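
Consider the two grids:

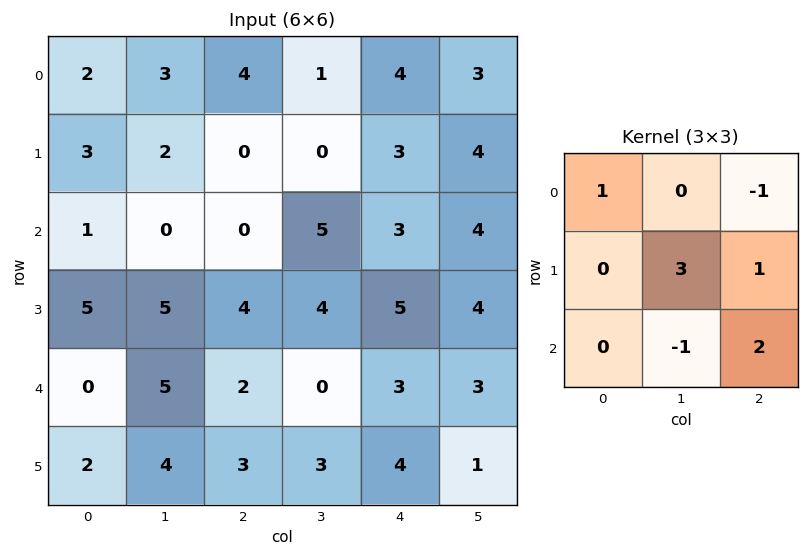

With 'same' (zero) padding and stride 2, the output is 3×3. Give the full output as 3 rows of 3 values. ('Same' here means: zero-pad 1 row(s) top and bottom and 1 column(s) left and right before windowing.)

Output[0,0]: The receptive field on the zero-padded input at this output position is [0 0 0 / 0 2 3 / 0 3 2]. Elementwise product with the kernel and sum: 0·1 + 0·-1 + 2·3 + 3·1 + 3·-1 + 2·2.

10 13 20
6 11 12
6 10 10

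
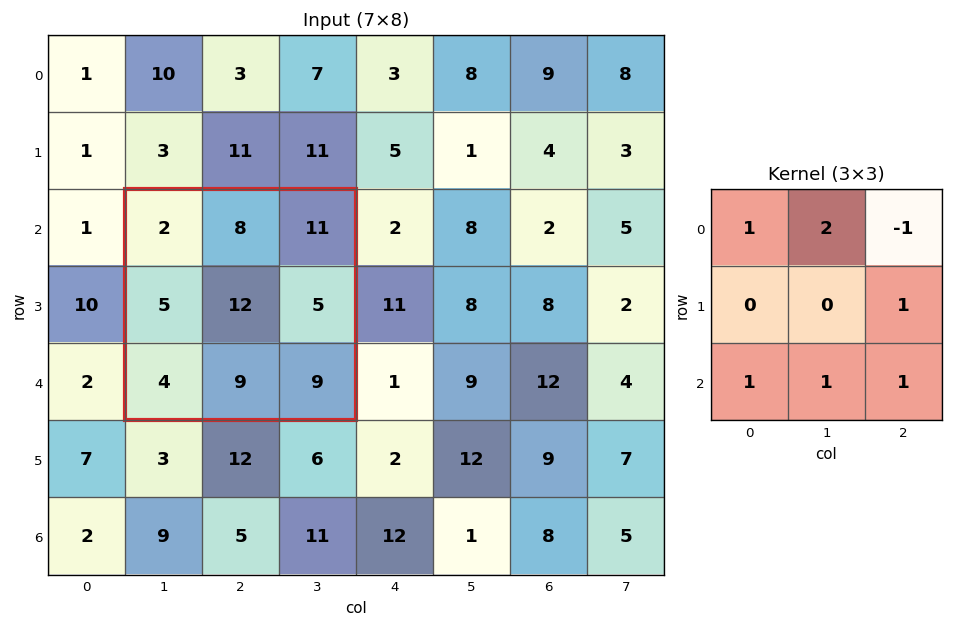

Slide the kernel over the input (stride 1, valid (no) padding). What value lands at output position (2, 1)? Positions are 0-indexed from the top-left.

The receptive field on the input at this output position is [2 8 11 / 5 12 5 / 4 9 9]. Elementwise product with the kernel and sum: 2·1 + 8·2 + 11·-1 + 5·1 + 4·1 + 9·1 + 9·1.

34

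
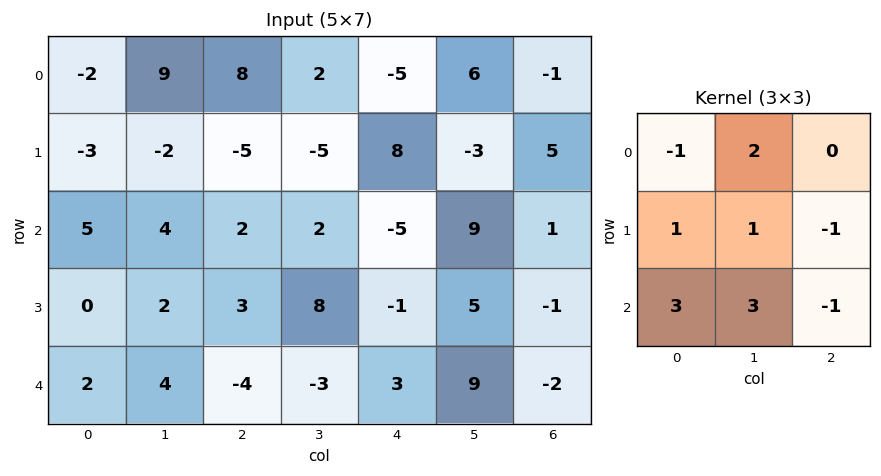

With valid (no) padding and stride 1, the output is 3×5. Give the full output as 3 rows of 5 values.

Output[0,0]: The receptive field on the input at this output position is [-2 9 8 / -3 -2 -5 / 5 4 2]. Elementwise product with the kernel and sum: -2·-1 + 9·2 + -3·1 + -2·1 + -5·-1 + 5·3 + 4·3 + 2·-1.

45 21 -5 -24 28
9 3 38 25 2
24 0 -10 -19 66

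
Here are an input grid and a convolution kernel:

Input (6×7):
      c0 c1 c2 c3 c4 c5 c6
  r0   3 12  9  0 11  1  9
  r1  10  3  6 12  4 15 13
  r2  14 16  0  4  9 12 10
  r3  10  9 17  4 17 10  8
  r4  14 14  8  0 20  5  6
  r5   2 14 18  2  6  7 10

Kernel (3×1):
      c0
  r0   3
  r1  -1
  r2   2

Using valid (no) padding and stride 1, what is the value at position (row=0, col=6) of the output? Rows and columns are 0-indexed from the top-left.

The receptive field on the input at this output position is [9 / 13 / 10]. Elementwise product with the kernel and sum: 9·3 + 13·-1 + 10·2.

34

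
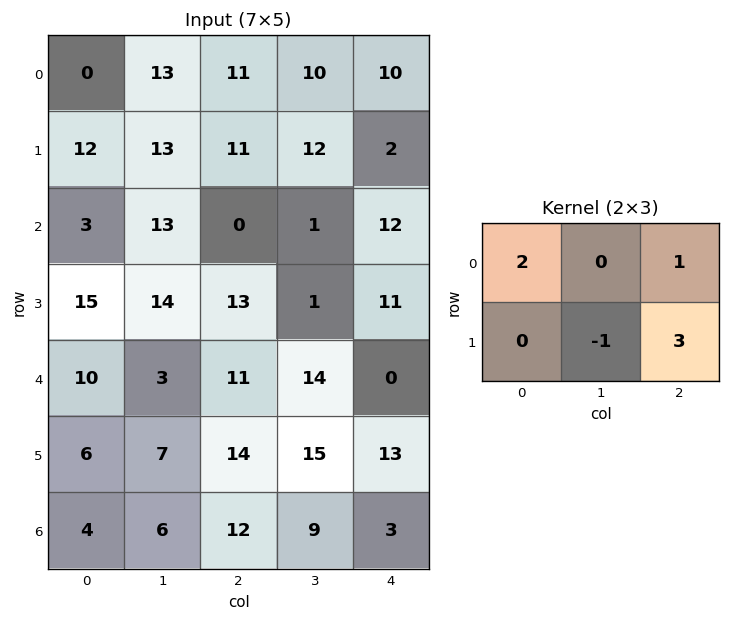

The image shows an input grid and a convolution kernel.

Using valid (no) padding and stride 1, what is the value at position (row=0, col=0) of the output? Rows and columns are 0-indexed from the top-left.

31

The receptive field on the input at this output position is [0 13 11 / 12 13 11]. Elementwise product with the kernel and sum: 0·2 + 11·1 + 13·-1 + 11·3.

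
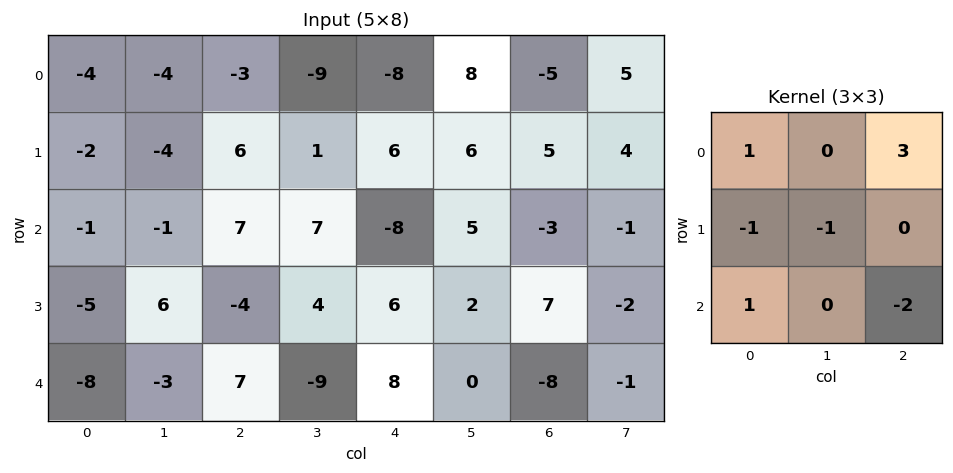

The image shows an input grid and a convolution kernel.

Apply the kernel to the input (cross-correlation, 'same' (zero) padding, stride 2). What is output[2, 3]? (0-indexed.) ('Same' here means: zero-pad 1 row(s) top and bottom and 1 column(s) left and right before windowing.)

4

The receptive field on the zero-padded input at this output position is [2 7 -2 / 0 -8 -1 / 0 0 0]. Elementwise product with the kernel and sum: 2·1 + -2·3 + 0·-1 + -8·-1 + 0·1 + 0·-2.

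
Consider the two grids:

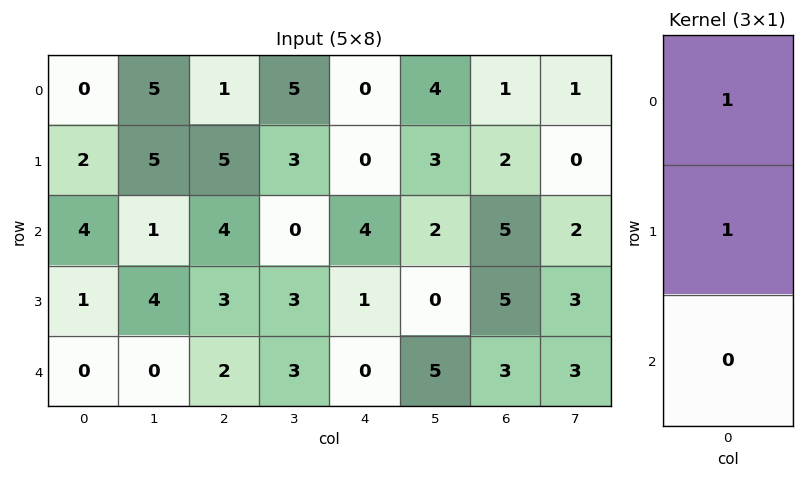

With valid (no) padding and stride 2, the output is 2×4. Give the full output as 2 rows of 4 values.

Output[0,0]: The receptive field on the input at this output position is [0 / 2 / 4]. Elementwise product with the kernel and sum: 0·1 + 2·1.
Output[0,1]: The receptive field on the input at this output position is [1 / 5 / 4]. Elementwise product with the kernel and sum: 1·1 + 5·1.

2 6 0 3
5 7 5 10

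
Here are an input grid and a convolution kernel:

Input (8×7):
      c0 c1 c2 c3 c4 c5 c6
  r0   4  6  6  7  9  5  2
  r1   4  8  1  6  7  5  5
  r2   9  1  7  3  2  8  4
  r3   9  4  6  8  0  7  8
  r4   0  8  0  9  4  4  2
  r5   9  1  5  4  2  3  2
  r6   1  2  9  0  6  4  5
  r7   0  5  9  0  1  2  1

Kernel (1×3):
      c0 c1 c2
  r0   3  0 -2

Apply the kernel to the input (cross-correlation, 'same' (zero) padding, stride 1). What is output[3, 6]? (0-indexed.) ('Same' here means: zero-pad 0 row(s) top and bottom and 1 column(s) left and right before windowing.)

The receptive field on the zero-padded input at this output position is [7 8 0]. Elementwise product with the kernel and sum: 7·3 + 0·-2.

21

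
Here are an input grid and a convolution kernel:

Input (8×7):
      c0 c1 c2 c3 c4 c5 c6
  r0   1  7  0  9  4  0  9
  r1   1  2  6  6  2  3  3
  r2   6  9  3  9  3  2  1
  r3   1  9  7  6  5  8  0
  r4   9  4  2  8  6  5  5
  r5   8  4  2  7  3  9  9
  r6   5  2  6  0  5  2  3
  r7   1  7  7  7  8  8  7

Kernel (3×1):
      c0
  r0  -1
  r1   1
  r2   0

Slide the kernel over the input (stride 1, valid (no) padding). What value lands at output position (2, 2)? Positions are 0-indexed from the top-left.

4

The receptive field on the input at this output position is [3 / 7 / 2]. Elementwise product with the kernel and sum: 3·-1 + 7·1.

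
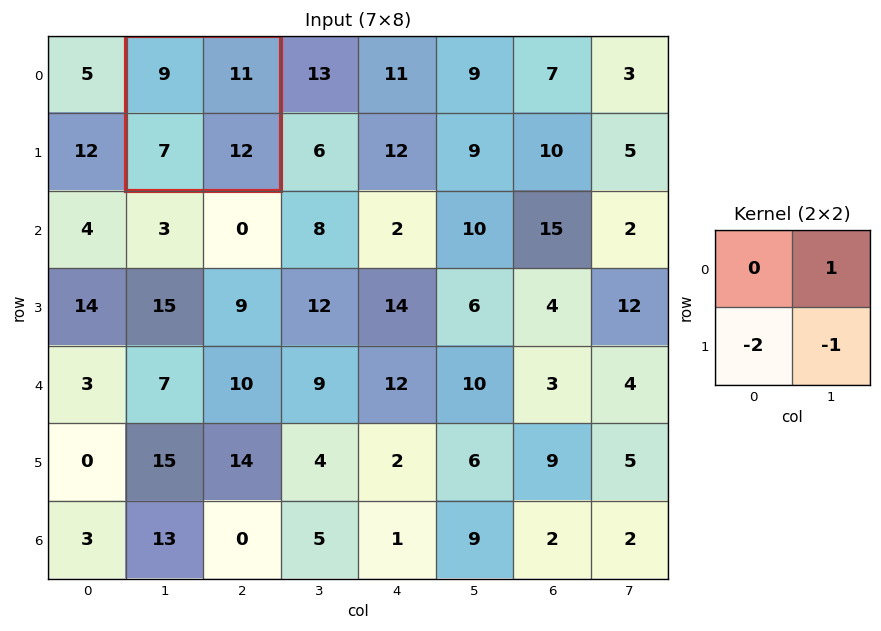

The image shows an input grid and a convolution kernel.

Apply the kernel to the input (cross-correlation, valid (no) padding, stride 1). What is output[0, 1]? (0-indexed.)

The receptive field on the input at this output position is [9 11 / 7 12]. Elementwise product with the kernel and sum: 11·1 + 7·-2 + 12·-1.

-15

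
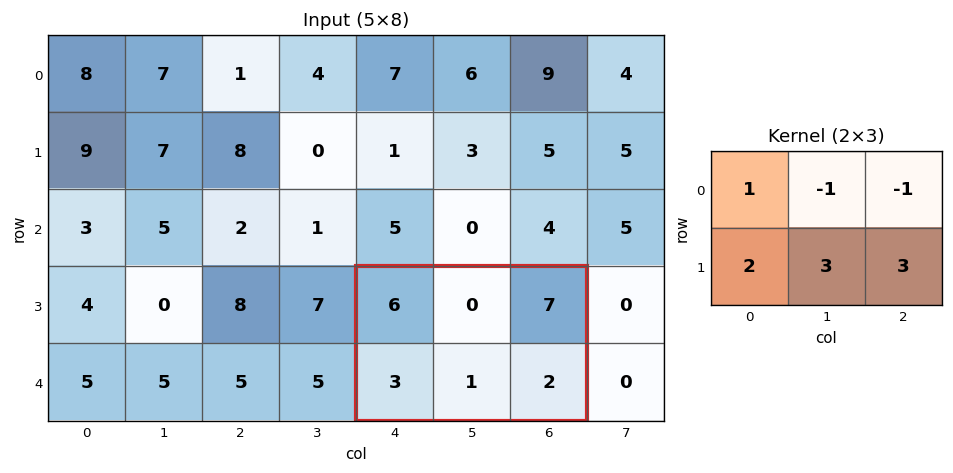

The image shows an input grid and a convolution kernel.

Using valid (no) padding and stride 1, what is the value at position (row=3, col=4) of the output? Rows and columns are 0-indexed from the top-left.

The receptive field on the input at this output position is [6 0 7 / 3 1 2]. Elementwise product with the kernel and sum: 6·1 + 0·-1 + 7·-1 + 3·2 + 1·3 + 2·3.

14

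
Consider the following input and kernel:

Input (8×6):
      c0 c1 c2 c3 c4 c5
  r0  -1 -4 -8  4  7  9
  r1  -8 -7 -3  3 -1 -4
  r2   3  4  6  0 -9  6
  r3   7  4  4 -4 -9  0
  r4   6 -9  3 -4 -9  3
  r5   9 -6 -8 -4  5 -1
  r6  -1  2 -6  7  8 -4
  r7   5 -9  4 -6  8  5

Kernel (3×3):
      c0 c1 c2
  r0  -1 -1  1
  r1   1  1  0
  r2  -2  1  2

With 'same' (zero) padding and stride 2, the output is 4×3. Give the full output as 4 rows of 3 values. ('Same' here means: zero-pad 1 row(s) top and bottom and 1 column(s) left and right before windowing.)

-23 5 -4
19 11 -16
0 -22 11
-29 16 43

Output[0,0]: The receptive field on the zero-padded input at this output position is [0 0 0 / 0 -1 -4 / 0 -8 -7]. Elementwise product with the kernel and sum: 0·-1 + 0·-1 + 0·1 + 0·1 + -1·1 + 0·-2 + -8·1 + -7·2.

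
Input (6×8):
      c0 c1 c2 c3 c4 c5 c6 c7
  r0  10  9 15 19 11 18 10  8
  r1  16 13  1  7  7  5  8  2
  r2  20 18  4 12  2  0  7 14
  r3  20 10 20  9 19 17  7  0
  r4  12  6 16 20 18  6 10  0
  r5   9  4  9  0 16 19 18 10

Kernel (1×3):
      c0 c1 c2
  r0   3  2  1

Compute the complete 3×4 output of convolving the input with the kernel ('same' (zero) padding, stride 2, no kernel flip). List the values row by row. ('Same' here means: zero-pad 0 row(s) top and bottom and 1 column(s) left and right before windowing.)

Output[0,0]: The receptive field on the zero-padded input at this output position is [0 10 9]. Elementwise product with the kernel and sum: 0·3 + 10·2 + 9·1.
Output[0,1]: The receptive field on the zero-padded input at this output position is [9 15 19]. Elementwise product with the kernel and sum: 9·3 + 15·2 + 19·1.

29 76 97 82
58 74 40 28
30 70 102 38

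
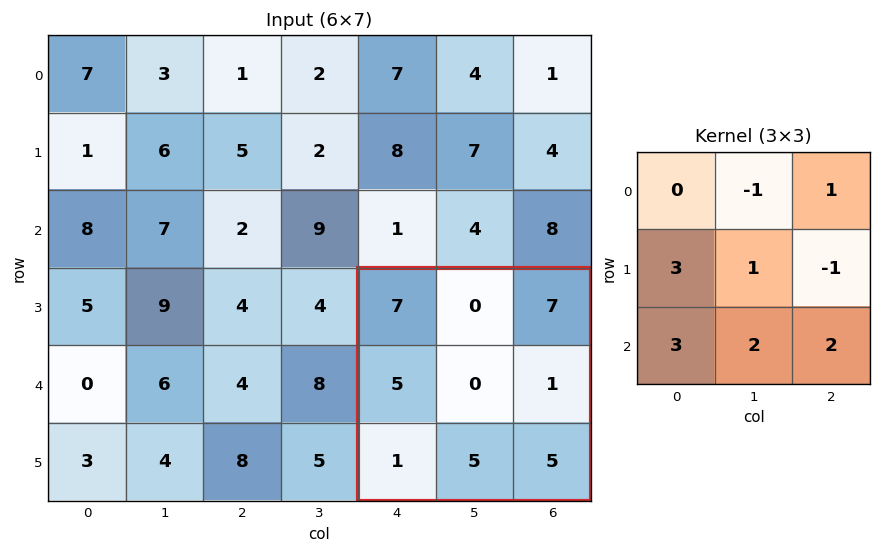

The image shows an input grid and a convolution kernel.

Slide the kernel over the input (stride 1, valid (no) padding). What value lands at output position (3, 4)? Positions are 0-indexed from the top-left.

The receptive field on the input at this output position is [7 0 7 / 5 0 1 / 1 5 5]. Elementwise product with the kernel and sum: 0·-1 + 7·1 + 5·3 + 0·1 + 1·-1 + 1·3 + 5·2 + 5·2.

44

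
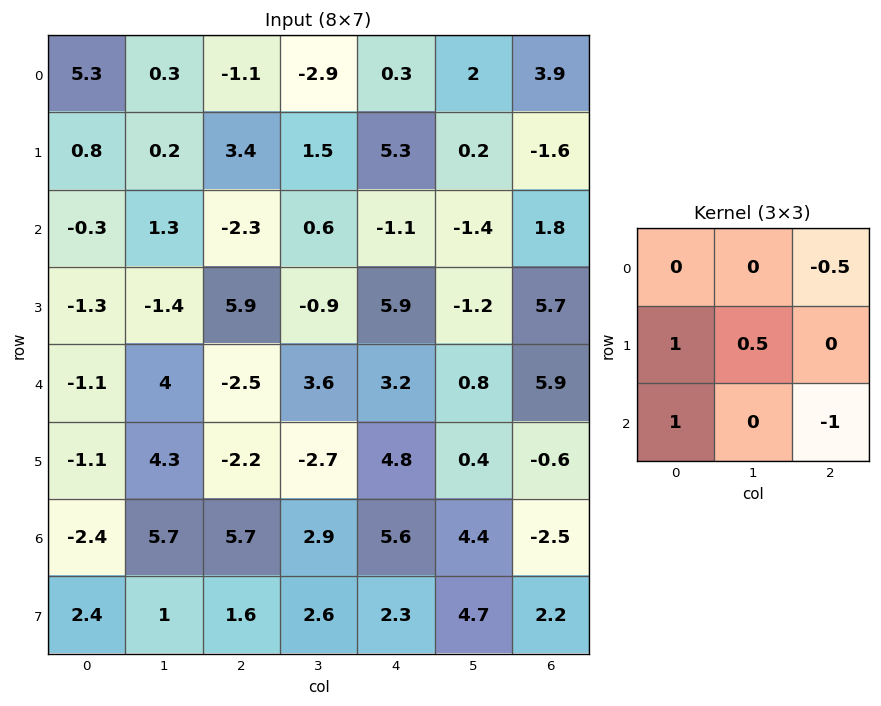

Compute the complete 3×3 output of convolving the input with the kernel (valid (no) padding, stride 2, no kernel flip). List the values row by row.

Output[0,0]: The receptive field on the input at this output position is [5.3 0.3 -1.1 / 0.8 0.2 3.4 / -0.3 1.3 -2.3]. Elementwise product with the kernel and sum: -1.1·-0.5 + 0.8·1 + 0.2·0.5 + -0.3·1 + -2.3·-1.

3.45 2.8 0.55
0.55 0.3 1.7
-5.8 -5.05 10.15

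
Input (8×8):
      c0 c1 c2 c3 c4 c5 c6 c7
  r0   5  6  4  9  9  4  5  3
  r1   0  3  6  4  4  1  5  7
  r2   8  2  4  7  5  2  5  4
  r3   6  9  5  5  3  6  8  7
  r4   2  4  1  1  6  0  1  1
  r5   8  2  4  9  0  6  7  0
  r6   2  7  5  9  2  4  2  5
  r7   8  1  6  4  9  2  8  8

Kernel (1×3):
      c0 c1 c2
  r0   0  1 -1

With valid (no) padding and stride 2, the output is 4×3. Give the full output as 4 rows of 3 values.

Output[0,0]: The receptive field on the input at this output position is [5 6 4]. Elementwise product with the kernel and sum: 6·1 + 4·-1.
Output[0,1]: The receptive field on the input at this output position is [4 9 9]. Elementwise product with the kernel and sum: 9·1 + 9·-1.

2 0 -1
-2 2 -3
3 -5 -1
2 7 2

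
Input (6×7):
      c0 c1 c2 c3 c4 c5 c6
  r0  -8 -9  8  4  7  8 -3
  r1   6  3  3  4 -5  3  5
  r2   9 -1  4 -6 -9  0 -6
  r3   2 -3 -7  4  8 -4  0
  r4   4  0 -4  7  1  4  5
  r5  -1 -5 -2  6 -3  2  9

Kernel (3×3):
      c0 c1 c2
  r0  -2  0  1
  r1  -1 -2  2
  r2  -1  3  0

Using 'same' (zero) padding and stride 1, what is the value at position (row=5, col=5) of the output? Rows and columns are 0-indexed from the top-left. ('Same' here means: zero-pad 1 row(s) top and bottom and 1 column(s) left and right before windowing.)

20

The receptive field on the zero-padded input at this output position is [1 4 5 / -3 2 9 / 0 0 0]. Elementwise product with the kernel and sum: 1·-2 + 5·1 + -3·-1 + 2·-2 + 9·2 + 0·-1 + 0·3.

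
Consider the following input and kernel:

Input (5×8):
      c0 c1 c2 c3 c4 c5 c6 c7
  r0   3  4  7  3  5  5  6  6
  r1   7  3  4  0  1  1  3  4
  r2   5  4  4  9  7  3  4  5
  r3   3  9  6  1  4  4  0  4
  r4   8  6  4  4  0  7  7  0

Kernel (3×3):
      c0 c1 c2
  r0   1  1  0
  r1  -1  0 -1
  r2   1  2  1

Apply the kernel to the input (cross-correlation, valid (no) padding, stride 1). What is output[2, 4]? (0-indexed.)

27

The receptive field on the input at this output position is [7 3 4 / 4 4 0 / 0 7 7]. Elementwise product with the kernel and sum: 7·1 + 3·1 + 4·-1 + 0·-1 + 0·1 + 7·2 + 7·1.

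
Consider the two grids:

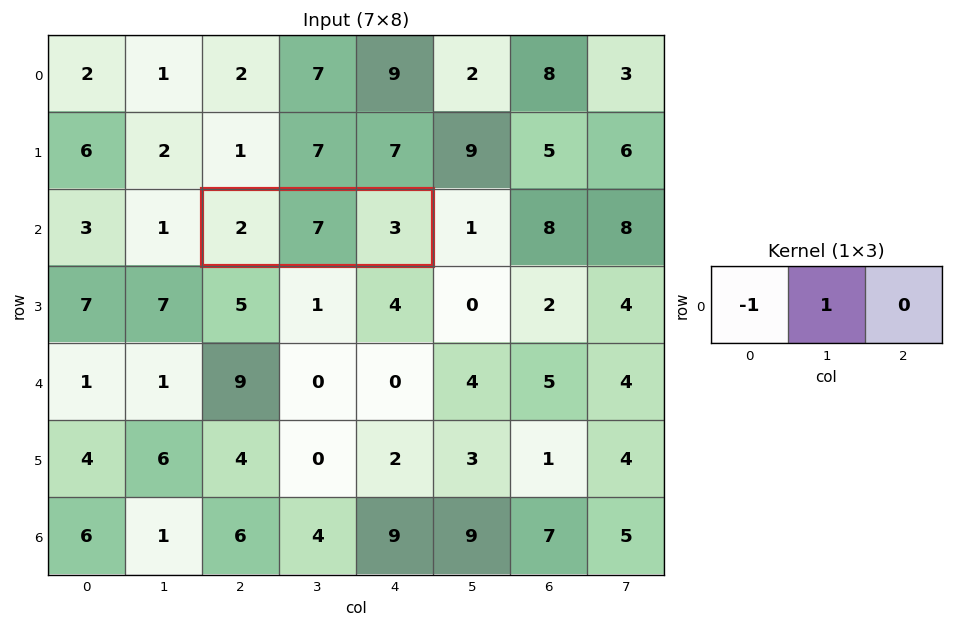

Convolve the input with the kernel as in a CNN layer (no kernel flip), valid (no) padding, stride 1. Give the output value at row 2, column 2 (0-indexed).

The receptive field on the input at this output position is [2 7 3]. Elementwise product with the kernel and sum: 2·-1 + 7·1.

5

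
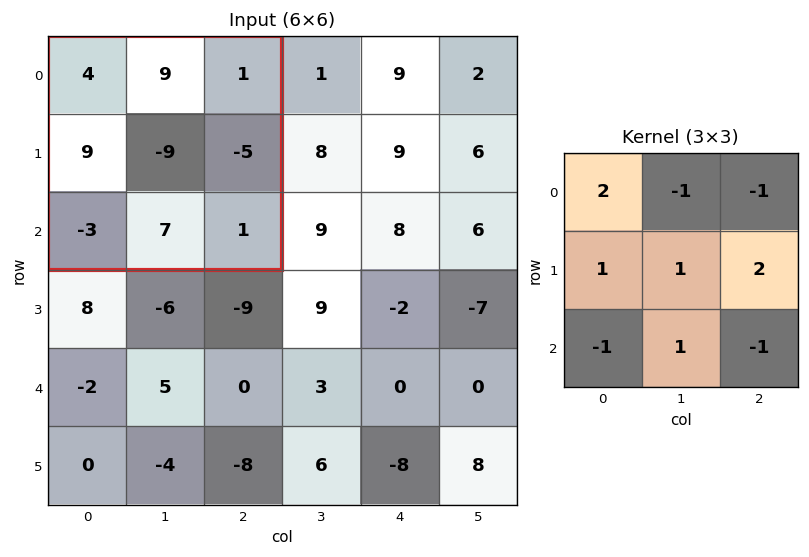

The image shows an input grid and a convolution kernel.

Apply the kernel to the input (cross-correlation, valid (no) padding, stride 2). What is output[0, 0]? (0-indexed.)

-3

The receptive field on the input at this output position is [4 9 1 / 9 -9 -5 / -3 7 1]. Elementwise product with the kernel and sum: 4·2 + 9·-1 + 1·-1 + 9·1 + -9·1 + -5·2 + -3·-1 + 7·1 + 1·-1.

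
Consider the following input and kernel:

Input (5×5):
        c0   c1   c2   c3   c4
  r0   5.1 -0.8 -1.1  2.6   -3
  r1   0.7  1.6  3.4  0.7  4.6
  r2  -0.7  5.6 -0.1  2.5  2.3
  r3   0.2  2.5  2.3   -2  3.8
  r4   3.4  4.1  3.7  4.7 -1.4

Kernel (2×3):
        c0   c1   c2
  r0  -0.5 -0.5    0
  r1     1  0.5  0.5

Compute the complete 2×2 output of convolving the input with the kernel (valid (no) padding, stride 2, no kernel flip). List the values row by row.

1.05 5.3
0.15 2

Output[0,0]: The receptive field on the input at this output position is [5.1 -0.8 -1.1 / 0.7 1.6 3.4]. Elementwise product with the kernel and sum: 5.1·-0.5 + -0.8·-0.5 + 0.7·1 + 1.6·0.5 + 3.4·0.5.
Output[0,1]: The receptive field on the input at this output position is [-1.1 2.6 -3 / 3.4 0.7 4.6]. Elementwise product with the kernel and sum: -1.1·-0.5 + 2.6·-0.5 + 3.4·1 + 0.7·0.5 + 4.6·0.5.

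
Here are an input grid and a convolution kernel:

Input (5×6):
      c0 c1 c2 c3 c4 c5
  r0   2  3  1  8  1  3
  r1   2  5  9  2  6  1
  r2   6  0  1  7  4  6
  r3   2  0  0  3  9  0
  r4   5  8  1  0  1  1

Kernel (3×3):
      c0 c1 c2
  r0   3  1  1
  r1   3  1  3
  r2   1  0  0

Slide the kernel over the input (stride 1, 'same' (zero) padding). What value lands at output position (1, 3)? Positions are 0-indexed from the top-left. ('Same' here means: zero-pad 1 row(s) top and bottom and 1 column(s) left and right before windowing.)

The receptive field on the zero-padded input at this output position is [1 8 1 / 9 2 6 / 1 7 4]. Elementwise product with the kernel and sum: 1·3 + 8·1 + 1·1 + 9·3 + 2·1 + 6·3 + 1·1.

60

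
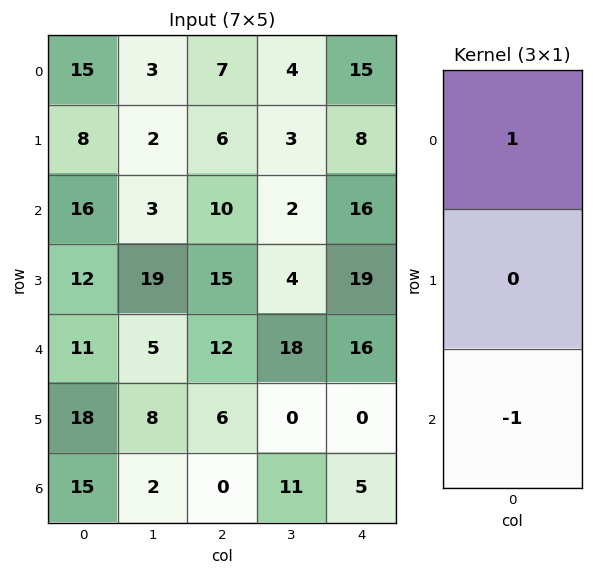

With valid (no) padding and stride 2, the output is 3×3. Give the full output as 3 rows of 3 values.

-1 -3 -1
5 -2 0
-4 12 11

Output[0,0]: The receptive field on the input at this output position is [15 / 8 / 16]. Elementwise product with the kernel and sum: 15·1 + 16·-1.
Output[0,1]: The receptive field on the input at this output position is [7 / 6 / 10]. Elementwise product with the kernel and sum: 7·1 + 10·-1.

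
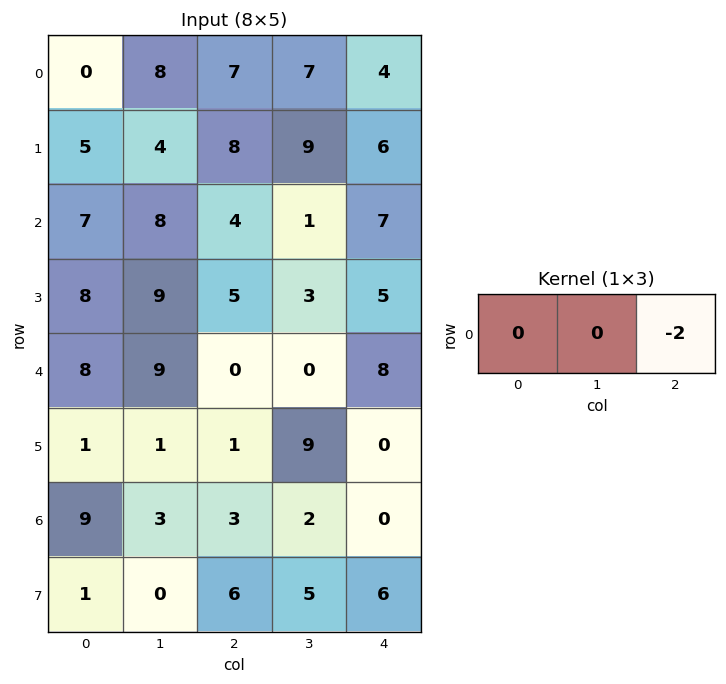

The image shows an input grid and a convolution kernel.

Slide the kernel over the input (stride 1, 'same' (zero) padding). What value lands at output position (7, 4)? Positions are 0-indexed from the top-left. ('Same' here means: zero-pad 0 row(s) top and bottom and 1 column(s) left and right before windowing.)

The receptive field on the zero-padded input at this output position is [5 6 0]. Elementwise product with the kernel and sum: 0·-2.

0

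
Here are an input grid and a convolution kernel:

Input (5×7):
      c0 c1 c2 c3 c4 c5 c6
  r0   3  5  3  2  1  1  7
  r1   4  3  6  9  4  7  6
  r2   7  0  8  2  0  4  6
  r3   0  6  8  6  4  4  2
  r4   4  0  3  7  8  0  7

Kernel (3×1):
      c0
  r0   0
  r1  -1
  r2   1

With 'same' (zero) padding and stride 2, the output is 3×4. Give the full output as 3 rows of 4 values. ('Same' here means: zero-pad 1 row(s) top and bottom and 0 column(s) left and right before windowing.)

1 3 3 -1
-7 0 4 -4
-4 -3 -8 -7

Output[0,0]: The receptive field on the zero-padded input at this output position is [0 / 3 / 4]. Elementwise product with the kernel and sum: 3·-1 + 4·1.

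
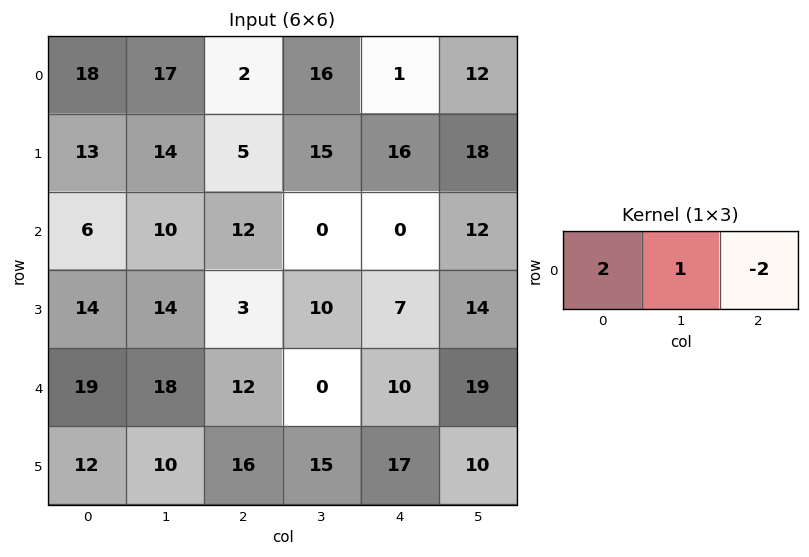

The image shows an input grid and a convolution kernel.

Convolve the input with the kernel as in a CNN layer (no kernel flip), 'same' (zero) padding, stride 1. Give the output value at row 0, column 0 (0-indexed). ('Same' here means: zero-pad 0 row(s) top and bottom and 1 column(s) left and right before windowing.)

-16

The receptive field on the zero-padded input at this output position is [0 18 17]. Elementwise product with the kernel and sum: 0·2 + 18·1 + 17·-2.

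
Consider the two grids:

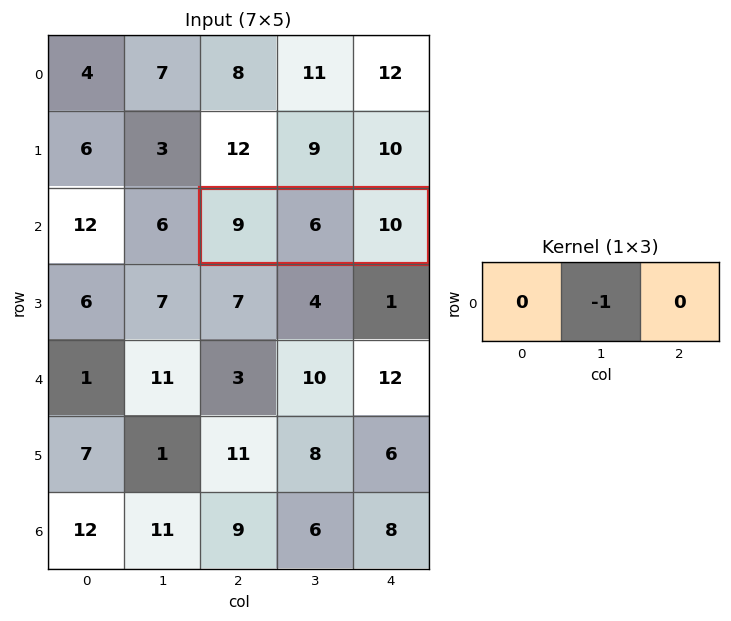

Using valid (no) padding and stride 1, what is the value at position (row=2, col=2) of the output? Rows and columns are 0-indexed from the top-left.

The receptive field on the input at this output position is [9 6 10]. Elementwise product with the kernel and sum: 6·-1.

-6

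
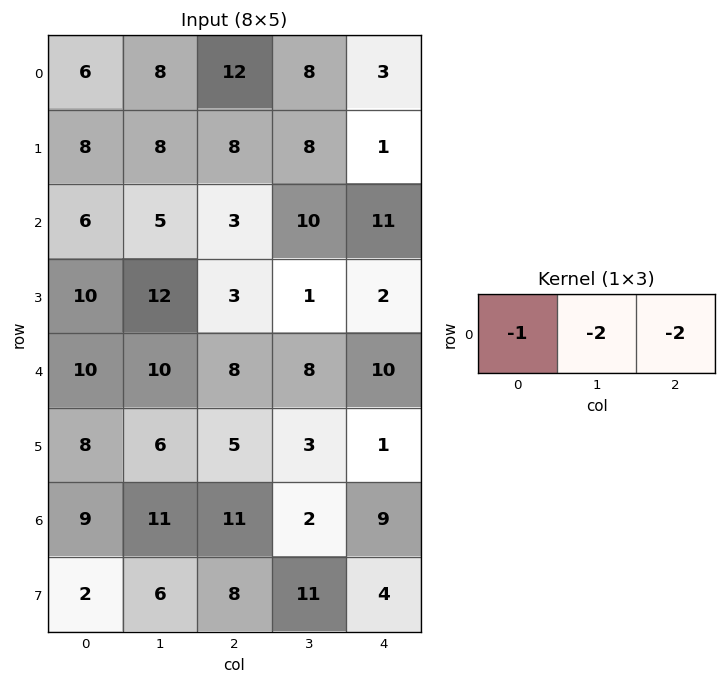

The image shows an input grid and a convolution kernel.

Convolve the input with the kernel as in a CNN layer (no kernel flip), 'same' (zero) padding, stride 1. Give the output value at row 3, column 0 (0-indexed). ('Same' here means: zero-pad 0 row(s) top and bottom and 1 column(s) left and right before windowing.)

The receptive field on the zero-padded input at this output position is [0 10 12]. Elementwise product with the kernel and sum: 0·-1 + 10·-2 + 12·-2.

-44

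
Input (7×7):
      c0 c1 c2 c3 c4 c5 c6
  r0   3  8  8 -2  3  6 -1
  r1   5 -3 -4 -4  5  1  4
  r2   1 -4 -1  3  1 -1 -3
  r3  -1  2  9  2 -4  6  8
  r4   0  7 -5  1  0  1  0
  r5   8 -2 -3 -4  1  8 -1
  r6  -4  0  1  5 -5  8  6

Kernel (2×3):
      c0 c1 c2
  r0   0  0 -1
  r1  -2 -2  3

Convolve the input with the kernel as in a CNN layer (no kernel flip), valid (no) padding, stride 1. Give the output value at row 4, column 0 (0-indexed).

The receptive field on the input at this output position is [0 7 -5 / 8 -2 -3]. Elementwise product with the kernel and sum: -5·-1 + 8·-2 + -2·-2 + -3·3.

-16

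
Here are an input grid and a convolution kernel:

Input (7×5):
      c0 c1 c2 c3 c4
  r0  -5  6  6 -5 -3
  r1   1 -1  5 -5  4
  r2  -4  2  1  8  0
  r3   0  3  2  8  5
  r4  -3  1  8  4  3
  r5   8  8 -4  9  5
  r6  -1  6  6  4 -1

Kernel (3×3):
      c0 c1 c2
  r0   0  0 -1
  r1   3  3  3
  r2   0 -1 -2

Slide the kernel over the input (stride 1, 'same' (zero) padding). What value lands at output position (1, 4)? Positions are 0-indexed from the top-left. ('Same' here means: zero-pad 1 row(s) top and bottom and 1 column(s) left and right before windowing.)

The receptive field on the zero-padded input at this output position is [-5 -3 0 / -5 4 0 / 8 0 0]. Elementwise product with the kernel and sum: 0·-1 + -5·3 + 4·3 + 0·3 + 0·-1 + 0·-2.

-3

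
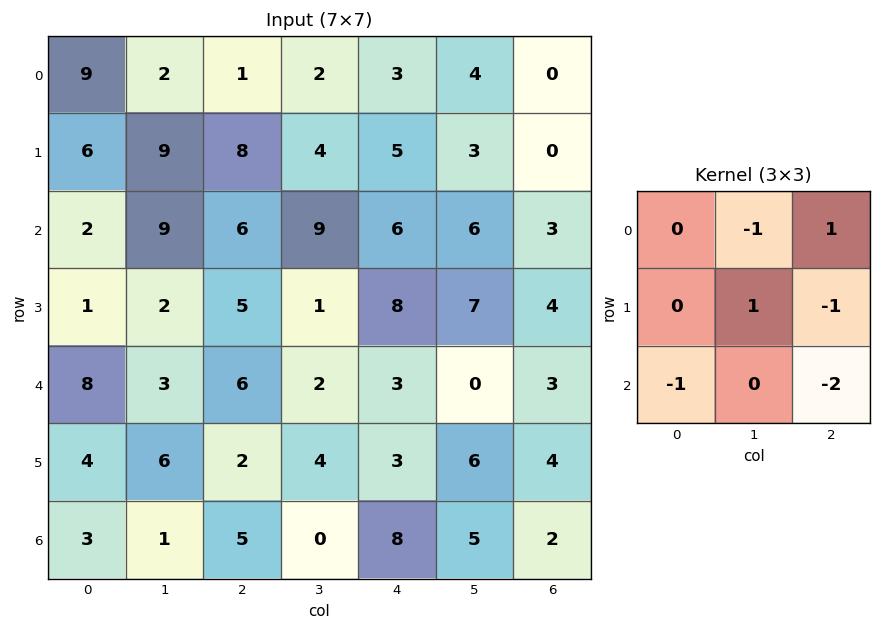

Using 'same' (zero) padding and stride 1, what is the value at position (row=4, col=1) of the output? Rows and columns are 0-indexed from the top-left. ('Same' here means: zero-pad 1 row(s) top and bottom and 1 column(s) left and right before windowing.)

-8

The receptive field on the zero-padded input at this output position is [1 2 5 / 8 3 6 / 4 6 2]. Elementwise product with the kernel and sum: 2·-1 + 5·1 + 3·1 + 6·-1 + 4·-1 + 2·-2.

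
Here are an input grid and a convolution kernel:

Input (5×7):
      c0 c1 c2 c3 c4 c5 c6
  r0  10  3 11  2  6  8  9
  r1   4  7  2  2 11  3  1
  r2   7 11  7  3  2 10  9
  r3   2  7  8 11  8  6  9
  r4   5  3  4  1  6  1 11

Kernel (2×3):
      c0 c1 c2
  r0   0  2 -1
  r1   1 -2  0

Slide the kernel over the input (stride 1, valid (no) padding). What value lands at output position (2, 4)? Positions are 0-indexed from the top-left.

The receptive field on the input at this output position is [2 10 9 / 8 6 9]. Elementwise product with the kernel and sum: 10·2 + 9·-1 + 8·1 + 6·-2.

7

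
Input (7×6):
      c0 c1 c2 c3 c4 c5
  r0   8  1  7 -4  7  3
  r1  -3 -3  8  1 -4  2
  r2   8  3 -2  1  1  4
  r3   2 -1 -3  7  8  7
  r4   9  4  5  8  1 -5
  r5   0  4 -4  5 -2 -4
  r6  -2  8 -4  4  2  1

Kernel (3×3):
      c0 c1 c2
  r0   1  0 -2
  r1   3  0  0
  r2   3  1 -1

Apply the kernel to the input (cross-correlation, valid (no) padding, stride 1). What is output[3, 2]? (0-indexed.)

-9

The receptive field on the input at this output position is [-3 7 8 / 5 8 1 / -4 5 -2]. Elementwise product with the kernel and sum: -3·1 + 8·-2 + 5·3 + -4·3 + 5·1 + -2·-1.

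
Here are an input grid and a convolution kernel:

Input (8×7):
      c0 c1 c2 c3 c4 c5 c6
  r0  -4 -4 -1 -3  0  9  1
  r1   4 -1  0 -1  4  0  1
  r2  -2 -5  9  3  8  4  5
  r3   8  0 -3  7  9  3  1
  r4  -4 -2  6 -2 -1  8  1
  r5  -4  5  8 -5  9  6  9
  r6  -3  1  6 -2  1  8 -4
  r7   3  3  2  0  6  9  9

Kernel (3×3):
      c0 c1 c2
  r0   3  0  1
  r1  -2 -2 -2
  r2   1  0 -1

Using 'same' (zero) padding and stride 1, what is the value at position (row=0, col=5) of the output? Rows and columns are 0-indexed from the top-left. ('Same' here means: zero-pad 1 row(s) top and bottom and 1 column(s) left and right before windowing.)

-17

The receptive field on the zero-padded input at this output position is [0 0 0 / 0 9 1 / 4 0 1]. Elementwise product with the kernel and sum: 0·3 + 0·1 + 0·-2 + 9·-2 + 1·-2 + 4·1 + 1·-1.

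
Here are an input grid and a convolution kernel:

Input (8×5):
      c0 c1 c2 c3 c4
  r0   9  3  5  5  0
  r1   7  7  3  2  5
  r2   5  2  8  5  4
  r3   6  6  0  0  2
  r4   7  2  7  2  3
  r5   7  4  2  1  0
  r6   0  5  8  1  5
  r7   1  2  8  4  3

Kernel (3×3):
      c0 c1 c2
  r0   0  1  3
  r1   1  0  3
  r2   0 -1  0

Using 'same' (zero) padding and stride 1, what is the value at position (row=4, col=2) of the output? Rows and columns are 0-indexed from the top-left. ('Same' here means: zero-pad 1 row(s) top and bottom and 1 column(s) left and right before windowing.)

The receptive field on the zero-padded input at this output position is [6 0 0 / 2 7 2 / 4 2 1]. Elementwise product with the kernel and sum: 0·1 + 0·3 + 2·1 + 2·3 + 2·-1.

6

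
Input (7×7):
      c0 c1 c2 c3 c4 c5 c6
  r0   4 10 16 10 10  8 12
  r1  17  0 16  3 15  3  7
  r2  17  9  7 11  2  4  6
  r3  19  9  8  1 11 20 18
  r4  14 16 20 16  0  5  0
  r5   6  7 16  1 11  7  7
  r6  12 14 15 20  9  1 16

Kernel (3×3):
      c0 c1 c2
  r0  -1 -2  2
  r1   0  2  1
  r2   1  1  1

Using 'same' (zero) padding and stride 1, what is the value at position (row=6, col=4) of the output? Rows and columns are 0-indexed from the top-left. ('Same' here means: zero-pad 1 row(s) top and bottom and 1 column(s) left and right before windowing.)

10

The receptive field on the zero-padded input at this output position is [1 11 7 / 20 9 1 / 0 0 0]. Elementwise product with the kernel and sum: 1·-1 + 11·-2 + 7·2 + 9·2 + 1·1 + 0·1 + 0·1 + 0·1.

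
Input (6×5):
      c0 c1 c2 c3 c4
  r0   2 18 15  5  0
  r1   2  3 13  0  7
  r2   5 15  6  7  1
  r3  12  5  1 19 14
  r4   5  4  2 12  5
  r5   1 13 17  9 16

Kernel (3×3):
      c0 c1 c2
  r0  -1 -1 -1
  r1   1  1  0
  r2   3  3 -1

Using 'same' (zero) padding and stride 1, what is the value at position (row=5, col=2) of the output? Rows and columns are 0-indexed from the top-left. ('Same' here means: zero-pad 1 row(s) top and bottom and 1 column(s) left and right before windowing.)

12

The receptive field on the zero-padded input at this output position is [4 2 12 / 13 17 9 / 0 0 0]. Elementwise product with the kernel and sum: 4·-1 + 2·-1 + 12·-1 + 13·1 + 17·1 + 0·3 + 0·3 + 0·-1.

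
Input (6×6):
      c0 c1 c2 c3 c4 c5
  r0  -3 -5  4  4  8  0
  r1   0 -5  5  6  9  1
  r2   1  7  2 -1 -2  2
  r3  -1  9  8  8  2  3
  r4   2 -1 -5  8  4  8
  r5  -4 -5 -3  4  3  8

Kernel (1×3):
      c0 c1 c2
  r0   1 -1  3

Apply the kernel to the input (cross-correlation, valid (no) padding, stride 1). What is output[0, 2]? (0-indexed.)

24

The receptive field on the input at this output position is [4 4 8]. Elementwise product with the kernel and sum: 4·1 + 4·-1 + 8·3.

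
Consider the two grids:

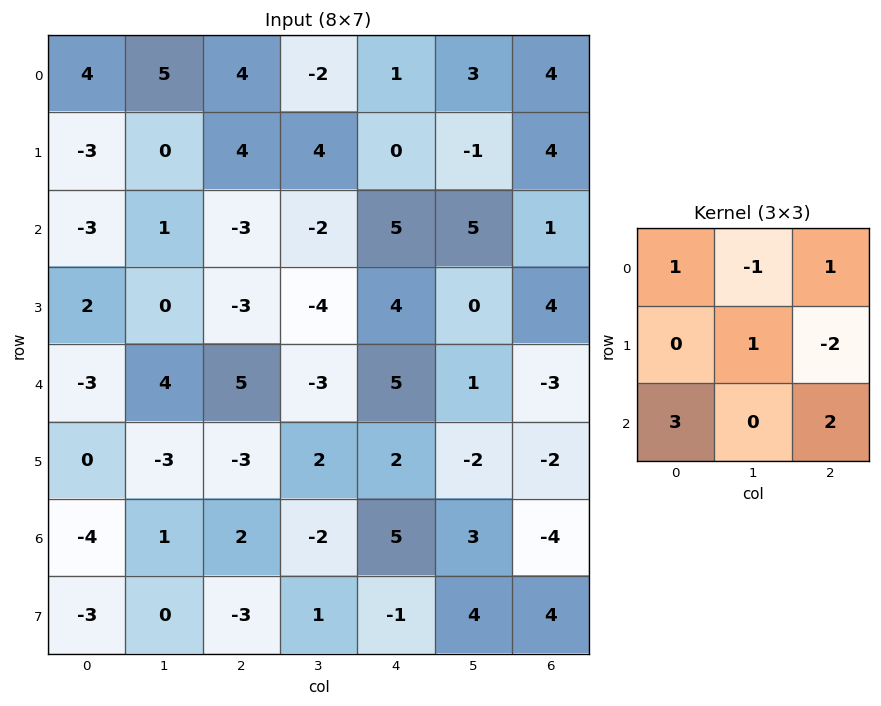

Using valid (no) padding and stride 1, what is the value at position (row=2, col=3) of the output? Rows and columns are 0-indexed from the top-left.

The receptive field on the input at this output position is [-2 5 5 / -4 4 0 / -3 5 1]. Elementwise product with the kernel and sum: -2·1 + 5·-1 + 5·1 + 4·1 + 0·-2 + -3·3 + 1·2.

-5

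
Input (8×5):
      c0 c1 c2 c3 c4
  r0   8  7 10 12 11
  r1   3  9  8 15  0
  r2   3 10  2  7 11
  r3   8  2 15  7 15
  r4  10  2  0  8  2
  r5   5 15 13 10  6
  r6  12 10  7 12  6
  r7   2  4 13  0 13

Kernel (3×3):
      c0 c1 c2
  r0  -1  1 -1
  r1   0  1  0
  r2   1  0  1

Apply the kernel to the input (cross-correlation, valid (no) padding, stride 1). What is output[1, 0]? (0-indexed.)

31

The receptive field on the input at this output position is [3 9 8 / 3 10 2 / 8 2 15]. Elementwise product with the kernel and sum: 3·-1 + 9·1 + 8·-1 + 10·1 + 8·1 + 15·1.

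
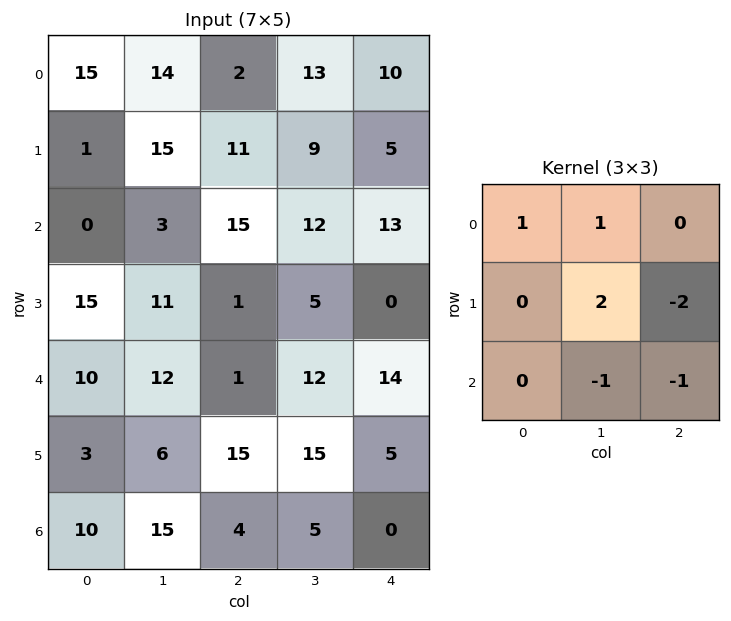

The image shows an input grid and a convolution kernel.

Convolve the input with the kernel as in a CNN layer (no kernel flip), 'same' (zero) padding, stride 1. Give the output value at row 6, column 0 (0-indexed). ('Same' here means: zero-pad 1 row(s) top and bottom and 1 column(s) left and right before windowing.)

-7

The receptive field on the zero-padded input at this output position is [0 3 6 / 0 10 15 / 0 0 0]. Elementwise product with the kernel and sum: 0·1 + 3·1 + 10·2 + 15·-2 + 0·-1 + 0·-1.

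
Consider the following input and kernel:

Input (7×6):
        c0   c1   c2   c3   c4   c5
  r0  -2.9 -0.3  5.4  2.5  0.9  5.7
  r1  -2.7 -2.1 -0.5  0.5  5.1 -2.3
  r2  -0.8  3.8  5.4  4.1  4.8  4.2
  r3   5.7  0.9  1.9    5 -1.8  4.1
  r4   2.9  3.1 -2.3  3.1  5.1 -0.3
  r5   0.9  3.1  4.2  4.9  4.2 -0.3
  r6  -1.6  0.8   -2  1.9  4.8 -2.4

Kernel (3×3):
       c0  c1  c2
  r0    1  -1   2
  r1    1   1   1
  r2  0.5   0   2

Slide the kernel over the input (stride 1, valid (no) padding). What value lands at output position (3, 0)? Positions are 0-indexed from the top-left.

21.15

The receptive field on the input at this output position is [5.7 0.9 1.9 / 2.9 3.1 -2.3 / 0.9 3.1 4.2]. Elementwise product with the kernel and sum: 5.7·1 + 0.9·-1 + 1.9·2 + 2.9·1 + 3.1·1 + -2.3·1 + 0.9·0.5 + 4.2·2.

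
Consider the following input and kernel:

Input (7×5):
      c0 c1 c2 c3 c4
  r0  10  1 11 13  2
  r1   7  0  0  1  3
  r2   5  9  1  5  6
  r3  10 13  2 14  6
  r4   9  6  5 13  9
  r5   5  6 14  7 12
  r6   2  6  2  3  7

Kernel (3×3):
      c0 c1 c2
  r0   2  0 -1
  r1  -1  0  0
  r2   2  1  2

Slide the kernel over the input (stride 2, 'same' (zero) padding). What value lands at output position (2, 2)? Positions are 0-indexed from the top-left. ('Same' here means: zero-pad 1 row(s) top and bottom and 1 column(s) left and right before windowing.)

The receptive field on the zero-padded input at this output position is [14 6 0 / 13 9 0 / 7 12 0]. Elementwise product with the kernel and sum: 14·2 + 0·-1 + 13·-1 + 7·2 + 12·1 + 0·2.

41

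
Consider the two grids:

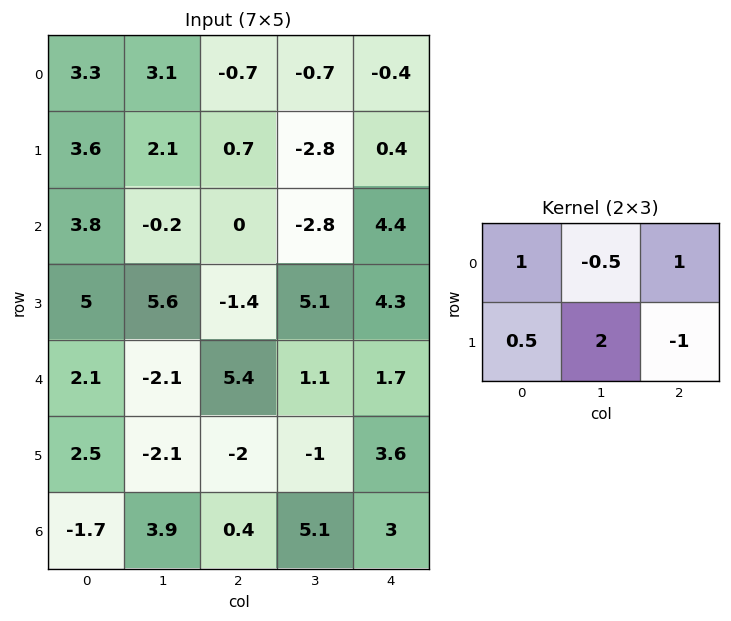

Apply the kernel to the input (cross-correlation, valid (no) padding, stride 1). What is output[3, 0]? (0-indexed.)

-7.75

The receptive field on the input at this output position is [5 5.6 -1.4 / 2.1 -2.1 5.4]. Elementwise product with the kernel and sum: 5·1 + 5.6·-0.5 + -1.4·1 + 2.1·0.5 + -2.1·2 + 5.4·-1.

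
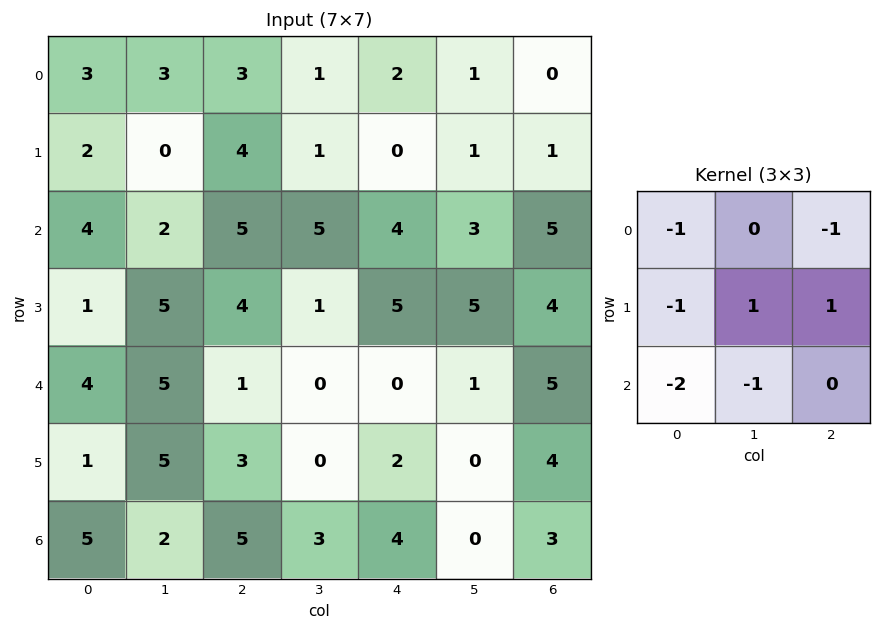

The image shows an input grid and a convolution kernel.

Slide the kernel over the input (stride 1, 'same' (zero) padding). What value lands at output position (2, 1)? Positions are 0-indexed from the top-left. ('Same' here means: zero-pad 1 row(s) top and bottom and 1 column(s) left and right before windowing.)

-10

The receptive field on the zero-padded input at this output position is [2 0 4 / 4 2 5 / 1 5 4]. Elementwise product with the kernel and sum: 2·-1 + 4·-1 + 4·-1 + 2·1 + 5·1 + 1·-2 + 5·-1.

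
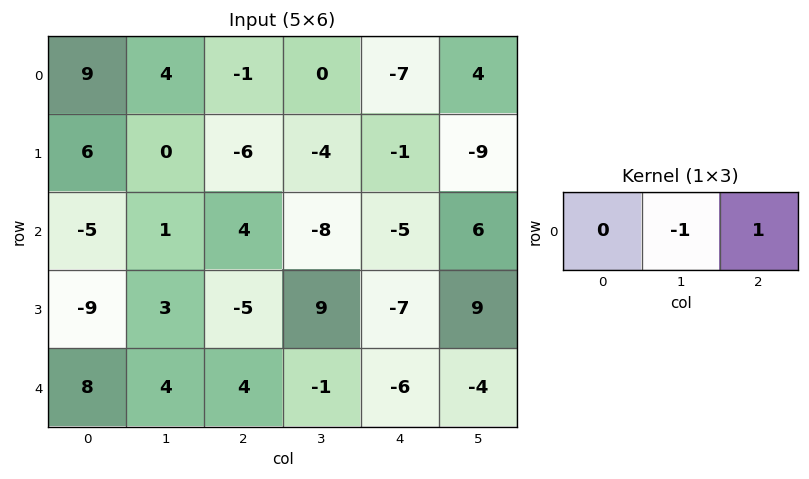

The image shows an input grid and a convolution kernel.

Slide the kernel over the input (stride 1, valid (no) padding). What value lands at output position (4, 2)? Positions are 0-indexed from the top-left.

-5

The receptive field on the input at this output position is [4 -1 -6]. Elementwise product with the kernel and sum: -1·-1 + -6·1.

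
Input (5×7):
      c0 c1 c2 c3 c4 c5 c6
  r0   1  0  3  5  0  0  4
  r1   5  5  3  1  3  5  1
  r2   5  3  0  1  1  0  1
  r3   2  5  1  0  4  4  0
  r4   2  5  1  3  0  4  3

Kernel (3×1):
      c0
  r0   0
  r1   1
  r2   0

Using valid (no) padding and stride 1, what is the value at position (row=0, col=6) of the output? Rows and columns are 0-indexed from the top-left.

The receptive field on the input at this output position is [4 / 1 / 1]. Elementwise product with the kernel and sum: 1·1.

1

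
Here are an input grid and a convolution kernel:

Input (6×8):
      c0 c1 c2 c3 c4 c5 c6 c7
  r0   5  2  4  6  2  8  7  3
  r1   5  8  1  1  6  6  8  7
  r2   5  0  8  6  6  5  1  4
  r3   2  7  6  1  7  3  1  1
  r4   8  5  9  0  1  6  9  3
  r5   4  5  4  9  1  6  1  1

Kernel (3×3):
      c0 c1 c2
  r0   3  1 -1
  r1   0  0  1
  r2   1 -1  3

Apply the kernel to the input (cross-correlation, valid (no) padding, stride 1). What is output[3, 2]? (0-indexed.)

11

The receptive field on the input at this output position is [6 1 7 / 9 0 1 / 4 9 1]. Elementwise product with the kernel and sum: 6·3 + 1·1 + 7·-1 + 1·1 + 4·1 + 9·-1 + 1·3.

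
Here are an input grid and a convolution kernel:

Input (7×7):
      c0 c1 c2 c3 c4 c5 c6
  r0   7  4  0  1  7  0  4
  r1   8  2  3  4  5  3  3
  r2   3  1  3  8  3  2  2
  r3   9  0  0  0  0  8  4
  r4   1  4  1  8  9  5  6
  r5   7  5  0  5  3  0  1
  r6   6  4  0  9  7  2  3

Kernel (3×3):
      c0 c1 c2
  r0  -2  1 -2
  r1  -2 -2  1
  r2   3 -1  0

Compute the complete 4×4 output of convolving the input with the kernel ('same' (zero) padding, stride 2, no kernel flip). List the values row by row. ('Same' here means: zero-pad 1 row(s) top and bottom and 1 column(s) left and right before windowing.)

-18 -4 -9 -2
-10 -9 -29 9
4 13 -33 -35
-11 -19 -37 -9

Output[0,0]: The receptive field on the zero-padded input at this output position is [0 0 0 / 0 7 4 / 0 8 2]. Elementwise product with the kernel and sum: 0·-2 + 0·1 + 0·-2 + 0·-2 + 7·-2 + 4·1 + 0·3 + 8·-1.
Output[0,1]: The receptive field on the zero-padded input at this output position is [0 0 0 / 4 0 1 / 2 3 4]. Elementwise product with the kernel and sum: 0·-2 + 0·1 + 0·-2 + 4·-2 + 0·-2 + 1·1 + 2·3 + 3·-1.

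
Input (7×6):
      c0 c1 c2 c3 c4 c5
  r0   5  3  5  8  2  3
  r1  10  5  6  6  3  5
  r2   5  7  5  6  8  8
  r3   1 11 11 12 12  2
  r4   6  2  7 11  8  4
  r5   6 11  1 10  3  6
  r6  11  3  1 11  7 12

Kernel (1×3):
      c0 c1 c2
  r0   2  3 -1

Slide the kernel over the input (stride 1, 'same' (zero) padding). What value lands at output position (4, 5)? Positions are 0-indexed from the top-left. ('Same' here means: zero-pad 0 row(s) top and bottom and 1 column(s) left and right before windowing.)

The receptive field on the zero-padded input at this output position is [8 4 0]. Elementwise product with the kernel and sum: 8·2 + 4·3 + 0·-1.

28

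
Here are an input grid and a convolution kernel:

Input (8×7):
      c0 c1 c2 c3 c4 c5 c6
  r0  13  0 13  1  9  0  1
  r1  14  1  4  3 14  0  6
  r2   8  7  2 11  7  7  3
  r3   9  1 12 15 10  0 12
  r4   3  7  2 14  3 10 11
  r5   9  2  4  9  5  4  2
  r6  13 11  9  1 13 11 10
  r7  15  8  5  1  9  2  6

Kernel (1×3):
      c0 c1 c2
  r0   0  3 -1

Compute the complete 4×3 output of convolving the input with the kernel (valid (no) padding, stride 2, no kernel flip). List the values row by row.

-13 -6 -1
19 26 18
19 39 19
24 -10 23

Output[0,0]: The receptive field on the input at this output position is [13 0 13]. Elementwise product with the kernel and sum: 0·3 + 13·-1.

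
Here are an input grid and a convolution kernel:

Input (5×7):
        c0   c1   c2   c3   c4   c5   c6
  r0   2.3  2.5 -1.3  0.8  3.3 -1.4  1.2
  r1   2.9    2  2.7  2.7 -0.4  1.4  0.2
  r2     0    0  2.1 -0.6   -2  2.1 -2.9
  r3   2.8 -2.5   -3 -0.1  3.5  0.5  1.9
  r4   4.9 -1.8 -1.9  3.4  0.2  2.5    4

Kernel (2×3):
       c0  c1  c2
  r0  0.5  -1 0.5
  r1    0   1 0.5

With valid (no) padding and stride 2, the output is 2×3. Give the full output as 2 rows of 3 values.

1.35 2.7 5.15
-2.95 2.3 -3.1

Output[0,0]: The receptive field on the input at this output position is [2.3 2.5 -1.3 / 2.9 2 2.7]. Elementwise product with the kernel and sum: 2.3·0.5 + 2.5·-1 + -1.3·0.5 + 2·1 + 2.7·0.5.
Output[0,1]: The receptive field on the input at this output position is [-1.3 0.8 3.3 / 2.7 2.7 -0.4]. Elementwise product with the kernel and sum: -1.3·0.5 + 0.8·-1 + 3.3·0.5 + 2.7·1 + -0.4·0.5.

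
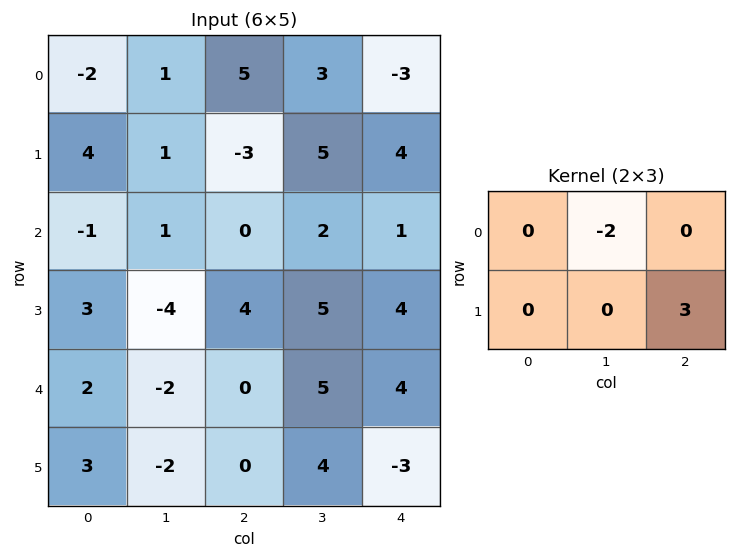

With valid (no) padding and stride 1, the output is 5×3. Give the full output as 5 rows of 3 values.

-11 5 6
-2 12 -7
10 15 8
8 7 2
4 12 -19

Output[0,0]: The receptive field on the input at this output position is [-2 1 5 / 4 1 -3]. Elementwise product with the kernel and sum: 1·-2 + -3·3.
Output[0,1]: The receptive field on the input at this output position is [1 5 3 / 1 -3 5]. Elementwise product with the kernel and sum: 5·-2 + 5·3.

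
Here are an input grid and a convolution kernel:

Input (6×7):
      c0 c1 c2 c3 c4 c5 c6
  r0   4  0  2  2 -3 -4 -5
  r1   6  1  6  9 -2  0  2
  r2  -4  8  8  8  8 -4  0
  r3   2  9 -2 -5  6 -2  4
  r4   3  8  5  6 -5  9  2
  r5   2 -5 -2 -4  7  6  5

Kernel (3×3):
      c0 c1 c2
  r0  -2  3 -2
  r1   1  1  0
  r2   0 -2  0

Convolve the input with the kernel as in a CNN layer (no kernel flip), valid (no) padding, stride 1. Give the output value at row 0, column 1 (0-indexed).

The receptive field on the input at this output position is [0 2 2 / 1 6 9 / 8 8 8]. Elementwise product with the kernel and sum: 0·-2 + 2·3 + 2·-2 + 1·1 + 6·1 + 8·-2.

-7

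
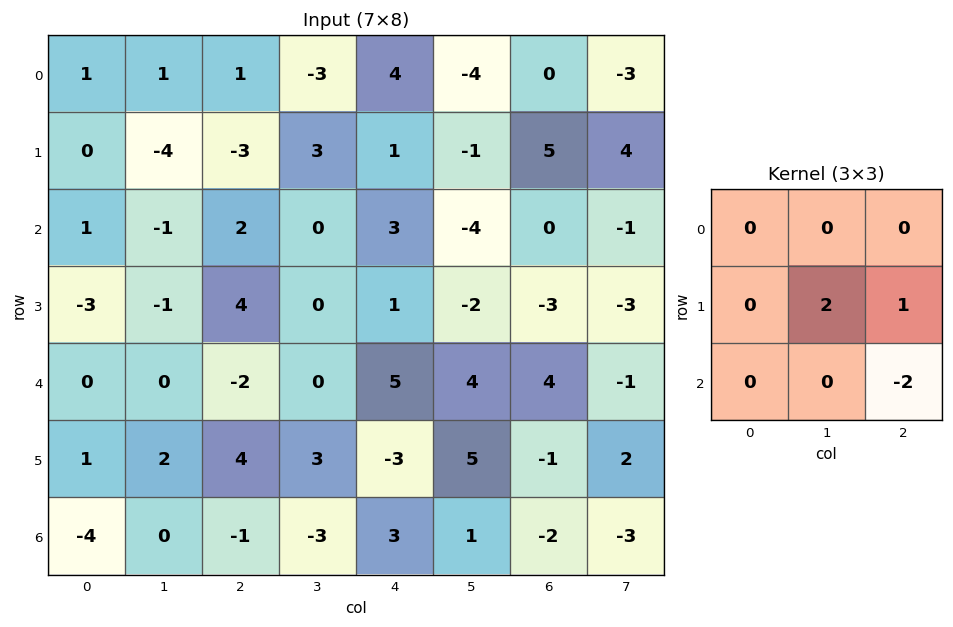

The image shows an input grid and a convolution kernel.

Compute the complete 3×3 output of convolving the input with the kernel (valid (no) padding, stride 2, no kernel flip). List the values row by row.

Output[0,0]: The receptive field on the input at this output position is [1 1 1 / 0 -4 -3 / 1 -1 2]. Elementwise product with the kernel and sum: -4·2 + -3·1 + 2·-2.

-15 1 3
6 -9 -15
10 -3 13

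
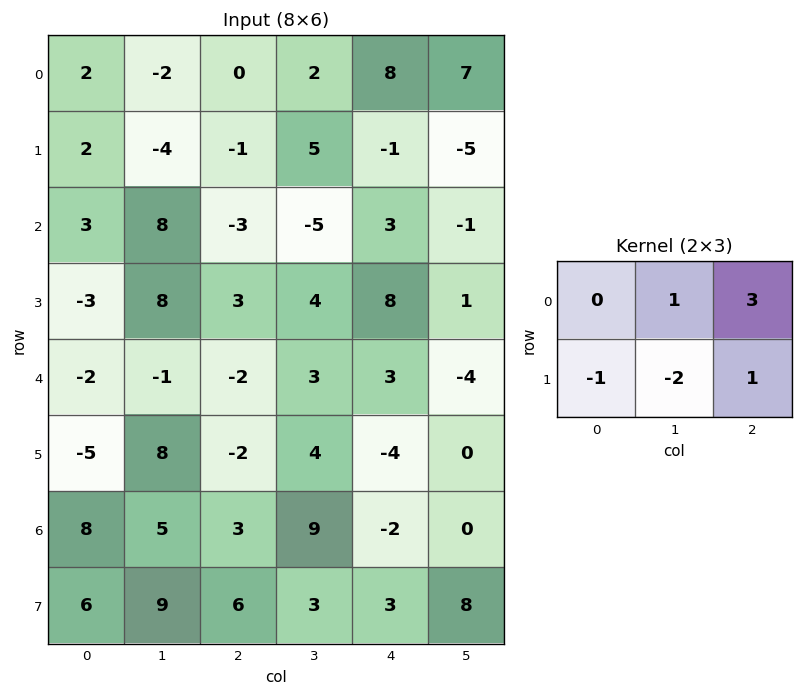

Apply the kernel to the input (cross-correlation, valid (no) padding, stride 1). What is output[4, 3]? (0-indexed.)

-5

The receptive field on the input at this output position is [3 3 -4 / 4 -4 0]. Elementwise product with the kernel and sum: 3·1 + -4·3 + 4·-1 + -4·-2 + 0·1.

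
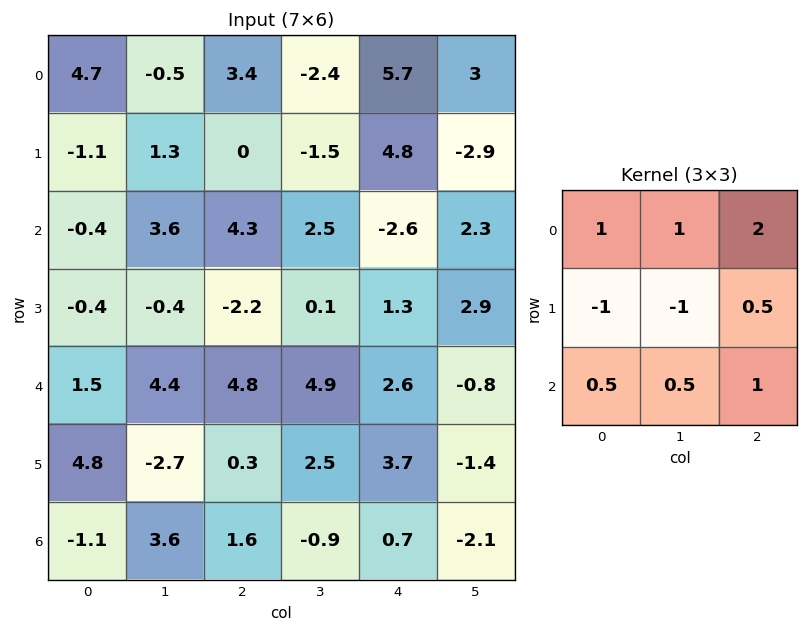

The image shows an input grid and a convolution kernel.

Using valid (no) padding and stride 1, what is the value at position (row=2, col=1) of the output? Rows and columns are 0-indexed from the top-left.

25.05

The receptive field on the input at this output position is [3.6 4.3 2.5 / -0.4 -2.2 0.1 / 4.4 4.8 4.9]. Elementwise product with the kernel and sum: 3.6·1 + 4.3·1 + 2.5·2 + -0.4·-1 + -2.2·-1 + 0.1·0.5 + 4.4·0.5 + 4.8·0.5 + 4.9·1.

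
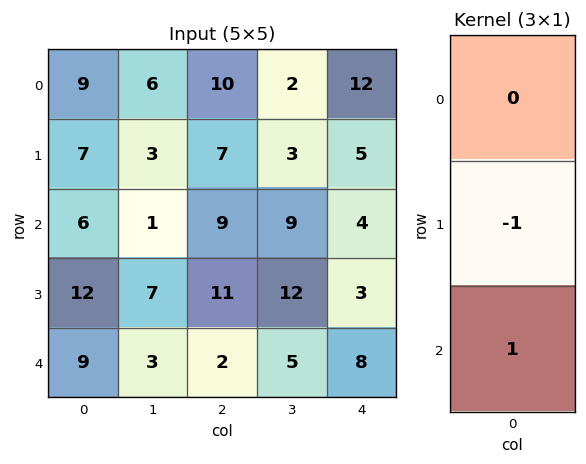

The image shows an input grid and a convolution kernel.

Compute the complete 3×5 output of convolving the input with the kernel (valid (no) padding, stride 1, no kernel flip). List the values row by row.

-1 -2 2 6 -1
6 6 2 3 -1
-3 -4 -9 -7 5

Output[0,0]: The receptive field on the input at this output position is [9 / 7 / 6]. Elementwise product with the kernel and sum: 7·-1 + 6·1.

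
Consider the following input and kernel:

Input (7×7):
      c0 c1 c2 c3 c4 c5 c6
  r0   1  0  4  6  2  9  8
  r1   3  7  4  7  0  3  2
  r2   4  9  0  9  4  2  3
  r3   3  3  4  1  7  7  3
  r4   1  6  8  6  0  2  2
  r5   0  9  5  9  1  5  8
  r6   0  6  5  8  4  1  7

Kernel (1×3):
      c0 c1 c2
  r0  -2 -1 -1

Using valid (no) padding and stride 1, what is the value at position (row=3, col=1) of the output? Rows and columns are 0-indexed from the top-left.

-11

The receptive field on the input at this output position is [3 4 1]. Elementwise product with the kernel and sum: 3·-2 + 4·-1 + 1·-1.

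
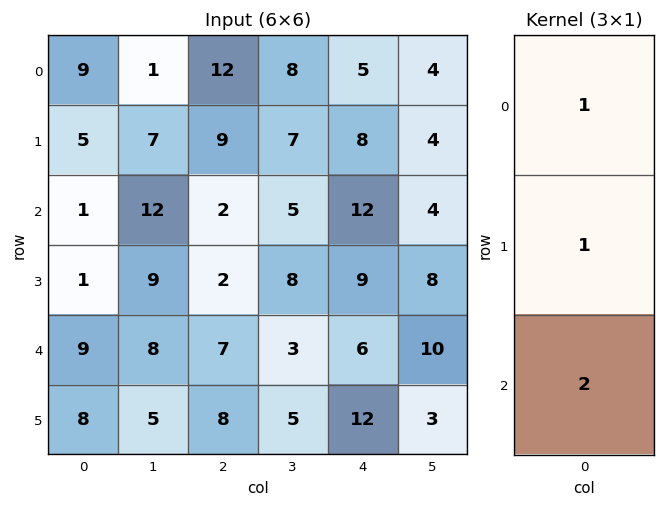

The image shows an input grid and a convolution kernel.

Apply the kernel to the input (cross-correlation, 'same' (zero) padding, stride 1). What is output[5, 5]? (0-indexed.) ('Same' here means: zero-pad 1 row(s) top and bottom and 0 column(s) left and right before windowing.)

13

The receptive field on the zero-padded input at this output position is [10 / 3 / 0]. Elementwise product with the kernel and sum: 10·1 + 3·1 + 0·2.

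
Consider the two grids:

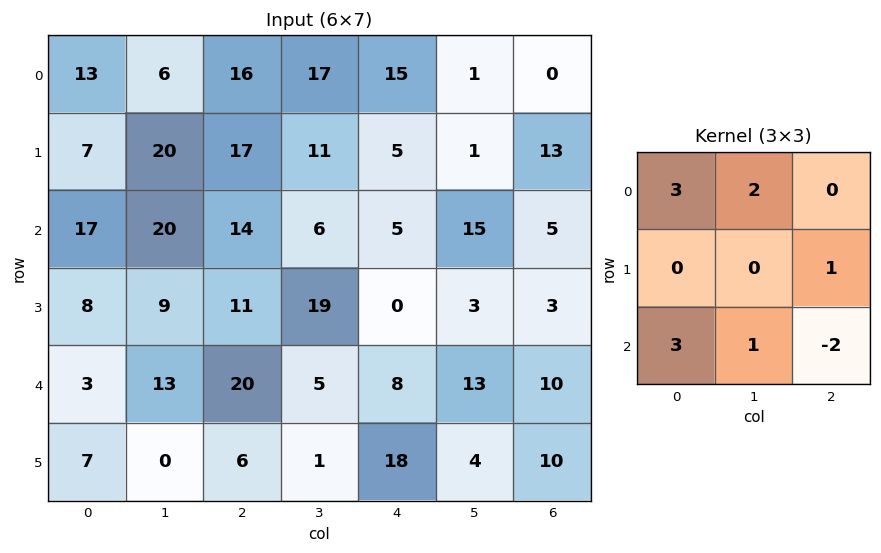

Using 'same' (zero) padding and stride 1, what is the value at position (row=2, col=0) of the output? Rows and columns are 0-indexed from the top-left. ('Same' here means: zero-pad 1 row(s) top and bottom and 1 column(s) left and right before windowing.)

The receptive field on the zero-padded input at this output position is [0 7 20 / 0 17 20 / 0 8 9]. Elementwise product with the kernel and sum: 0·3 + 7·2 + 20·1 + 0·3 + 8·1 + 9·-2.

24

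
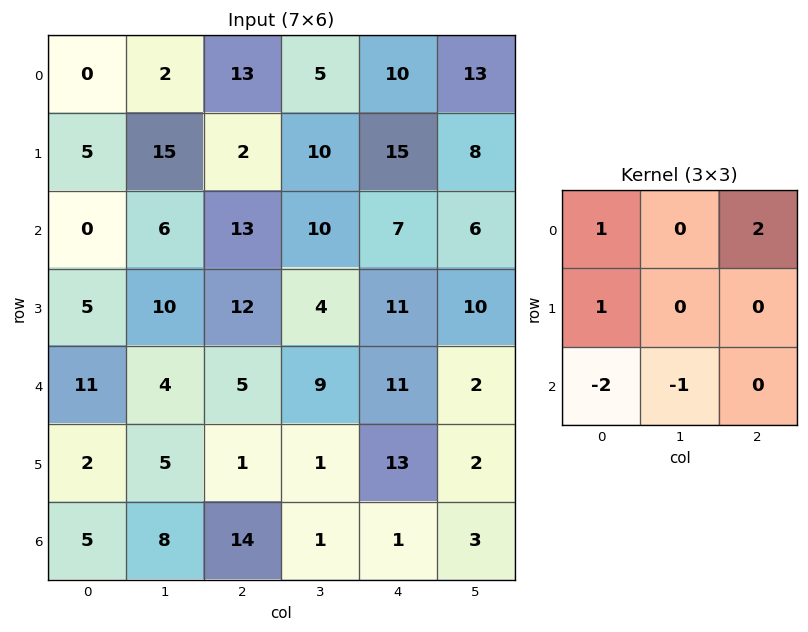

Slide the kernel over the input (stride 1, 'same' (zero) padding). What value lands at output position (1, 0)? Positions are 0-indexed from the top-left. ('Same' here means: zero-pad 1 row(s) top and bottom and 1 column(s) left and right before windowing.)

4

The receptive field on the zero-padded input at this output position is [0 0 2 / 0 5 15 / 0 0 6]. Elementwise product with the kernel and sum: 0·1 + 2·2 + 0·1 + 0·-2 + 0·-1.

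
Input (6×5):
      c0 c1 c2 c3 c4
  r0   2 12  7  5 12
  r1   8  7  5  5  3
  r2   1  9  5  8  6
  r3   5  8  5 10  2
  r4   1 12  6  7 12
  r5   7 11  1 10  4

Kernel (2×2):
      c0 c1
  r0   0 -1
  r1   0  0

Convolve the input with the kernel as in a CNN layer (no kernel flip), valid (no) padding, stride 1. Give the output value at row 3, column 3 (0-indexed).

-2

The receptive field on the input at this output position is [10 2 / 7 12]. Elementwise product with the kernel and sum: 2·-1.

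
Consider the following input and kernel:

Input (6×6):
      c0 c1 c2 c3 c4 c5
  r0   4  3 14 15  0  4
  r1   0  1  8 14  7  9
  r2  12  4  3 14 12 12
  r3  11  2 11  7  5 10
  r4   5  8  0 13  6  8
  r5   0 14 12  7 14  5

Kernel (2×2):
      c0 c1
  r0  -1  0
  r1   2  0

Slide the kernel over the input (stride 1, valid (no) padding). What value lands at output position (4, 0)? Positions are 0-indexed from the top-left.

-5

The receptive field on the input at this output position is [5 8 / 0 14]. Elementwise product with the kernel and sum: 5·-1 + 0·2.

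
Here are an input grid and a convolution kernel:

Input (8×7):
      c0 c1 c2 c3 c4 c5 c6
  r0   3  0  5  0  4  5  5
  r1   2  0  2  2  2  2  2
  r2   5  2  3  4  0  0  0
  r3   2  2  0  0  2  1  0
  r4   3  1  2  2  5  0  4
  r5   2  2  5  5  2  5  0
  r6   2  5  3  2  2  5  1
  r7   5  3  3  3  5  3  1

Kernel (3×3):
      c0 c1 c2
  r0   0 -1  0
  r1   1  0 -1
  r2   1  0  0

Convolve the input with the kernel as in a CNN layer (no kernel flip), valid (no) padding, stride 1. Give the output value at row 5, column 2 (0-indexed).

-1

The receptive field on the input at this output position is [5 5 2 / 3 2 2 / 3 3 5]. Elementwise product with the kernel and sum: 5·-1 + 3·1 + 2·-1 + 3·1.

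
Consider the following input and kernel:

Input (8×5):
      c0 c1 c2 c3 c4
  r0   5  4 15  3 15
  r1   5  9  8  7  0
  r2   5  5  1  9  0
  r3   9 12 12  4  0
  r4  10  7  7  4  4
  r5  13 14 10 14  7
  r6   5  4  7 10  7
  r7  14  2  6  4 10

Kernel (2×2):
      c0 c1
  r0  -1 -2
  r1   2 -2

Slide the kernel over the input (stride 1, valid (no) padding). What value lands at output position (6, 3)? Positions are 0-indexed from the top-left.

-36

The receptive field on the input at this output position is [10 7 / 4 10]. Elementwise product with the kernel and sum: 10·-1 + 7·-2 + 4·2 + 10·-2.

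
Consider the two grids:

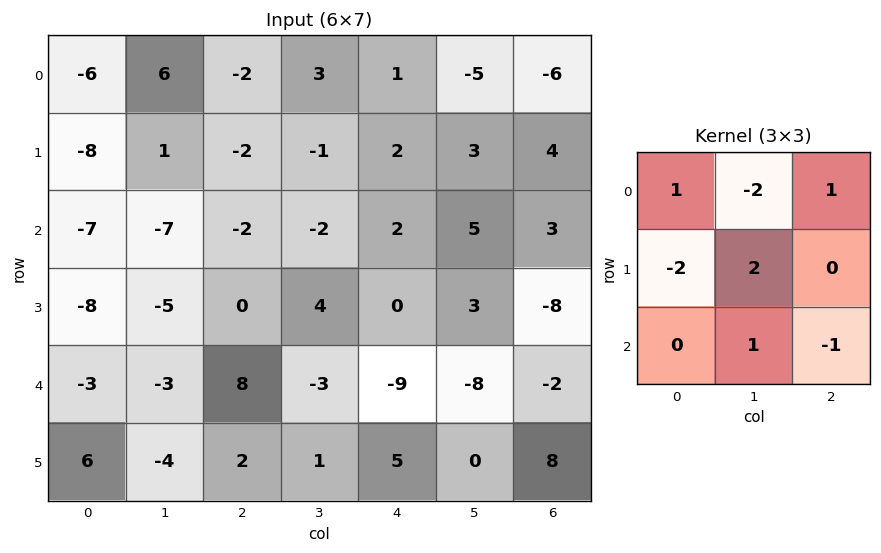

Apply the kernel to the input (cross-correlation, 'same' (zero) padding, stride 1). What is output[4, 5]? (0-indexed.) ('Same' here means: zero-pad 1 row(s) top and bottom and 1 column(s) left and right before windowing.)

The receptive field on the zero-padded input at this output position is [0 3 -8 / -9 -8 -2 / 5 0 8]. Elementwise product with the kernel and sum: 0·1 + 3·-2 + -8·1 + -9·-2 + -8·2 + 0·1 + 8·-1.

-20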